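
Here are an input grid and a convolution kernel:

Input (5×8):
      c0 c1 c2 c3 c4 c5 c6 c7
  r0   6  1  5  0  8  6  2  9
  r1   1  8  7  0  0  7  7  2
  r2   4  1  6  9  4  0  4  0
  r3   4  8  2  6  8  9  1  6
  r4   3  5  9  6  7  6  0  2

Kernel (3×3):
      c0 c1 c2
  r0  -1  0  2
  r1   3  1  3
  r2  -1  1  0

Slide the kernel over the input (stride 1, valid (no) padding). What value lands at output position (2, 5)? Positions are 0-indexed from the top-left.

40

The receptive field on the input at this output position is [0 4 0 / 9 1 6 / 6 0 2]. Elementwise product with the kernel and sum: 0·-1 + 0·2 + 9·3 + 1·1 + 6·3 + 6·-1 + 0·1.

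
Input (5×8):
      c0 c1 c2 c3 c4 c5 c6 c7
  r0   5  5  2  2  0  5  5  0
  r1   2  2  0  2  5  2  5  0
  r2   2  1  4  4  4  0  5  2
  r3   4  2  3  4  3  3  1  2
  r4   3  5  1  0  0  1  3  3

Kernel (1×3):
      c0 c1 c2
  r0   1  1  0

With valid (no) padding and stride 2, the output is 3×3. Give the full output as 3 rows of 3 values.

10 4 5
3 8 4
8 1 1

Output[0,0]: The receptive field on the input at this output position is [5 5 2]. Elementwise product with the kernel and sum: 5·1 + 5·1.
Output[0,1]: The receptive field on the input at this output position is [2 2 0]. Elementwise product with the kernel and sum: 2·1 + 2·1.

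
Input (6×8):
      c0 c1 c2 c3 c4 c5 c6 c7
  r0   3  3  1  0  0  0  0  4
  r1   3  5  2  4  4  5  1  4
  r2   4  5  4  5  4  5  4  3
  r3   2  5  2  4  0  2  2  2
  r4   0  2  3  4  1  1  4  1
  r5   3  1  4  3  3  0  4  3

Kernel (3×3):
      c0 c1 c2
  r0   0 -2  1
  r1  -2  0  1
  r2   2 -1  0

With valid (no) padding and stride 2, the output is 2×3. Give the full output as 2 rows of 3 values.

-6 3 -4
-10 -8 -3

Output[0,0]: The receptive field on the input at this output position is [3 3 1 / 3 5 2 / 4 5 4]. Elementwise product with the kernel and sum: 3·-2 + 1·1 + 3·-2 + 2·1 + 4·2 + 5·-1.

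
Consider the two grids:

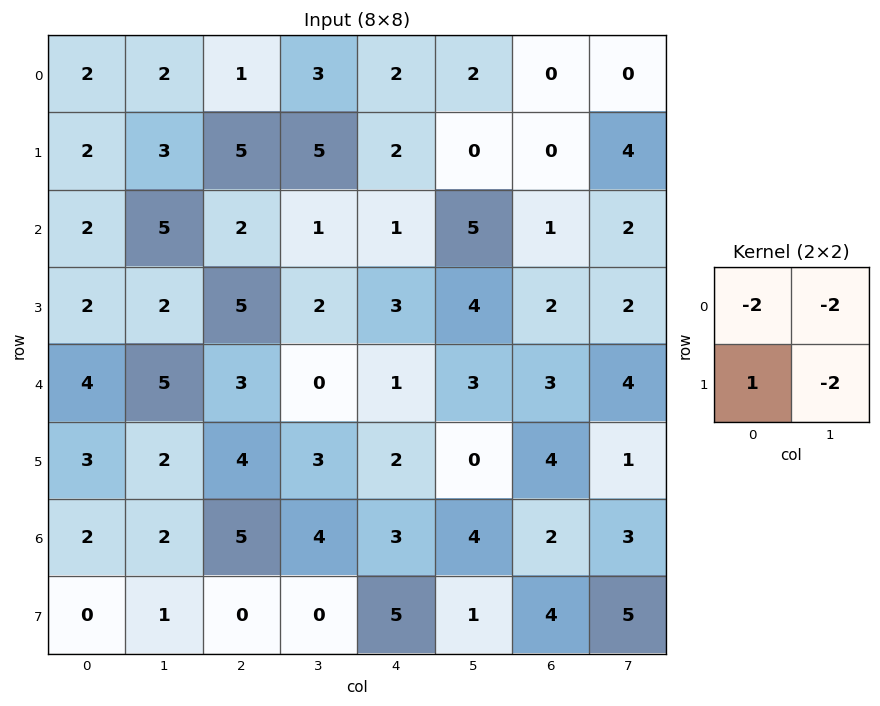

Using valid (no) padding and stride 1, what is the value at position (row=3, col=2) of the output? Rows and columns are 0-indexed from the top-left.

-11

The receptive field on the input at this output position is [5 2 / 3 0]. Elementwise product with the kernel and sum: 5·-2 + 2·-2 + 3·1 + 0·-2.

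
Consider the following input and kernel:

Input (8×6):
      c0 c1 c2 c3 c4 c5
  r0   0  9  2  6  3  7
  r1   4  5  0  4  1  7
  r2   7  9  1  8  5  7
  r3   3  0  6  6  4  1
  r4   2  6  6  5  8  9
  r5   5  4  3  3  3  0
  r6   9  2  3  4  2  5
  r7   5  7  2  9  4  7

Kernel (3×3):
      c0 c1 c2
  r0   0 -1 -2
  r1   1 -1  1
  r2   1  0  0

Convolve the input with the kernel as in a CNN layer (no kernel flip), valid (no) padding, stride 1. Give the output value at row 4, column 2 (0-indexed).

The receptive field on the input at this output position is [6 5 8 / 3 3 3 / 3 4 2]. Elementwise product with the kernel and sum: 5·-1 + 8·-2 + 3·1 + 3·-1 + 3·1 + 3·1.

-15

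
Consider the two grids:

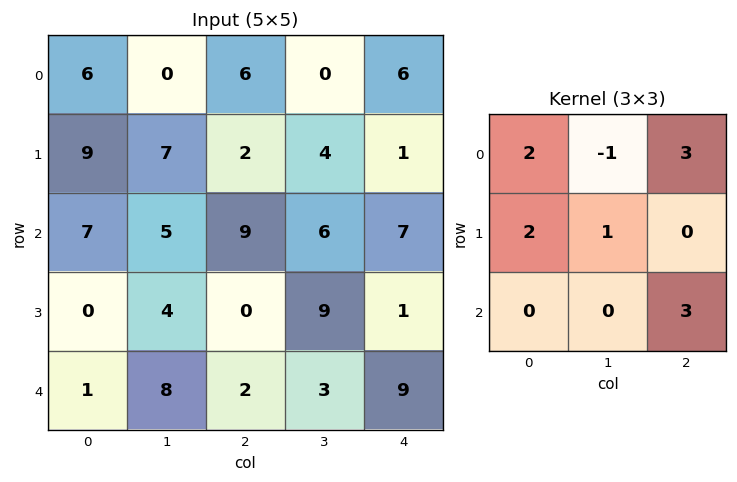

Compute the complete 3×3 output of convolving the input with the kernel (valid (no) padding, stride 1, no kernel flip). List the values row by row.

Output[0,0]: The receptive field on the input at this output position is [6 0 6 / 9 7 2 / 7 5 9]. Elementwise product with the kernel and sum: 6·2 + 0·-1 + 6·3 + 9·2 + 7·1 + 9·3.

82 28 59
36 70 30
46 36 69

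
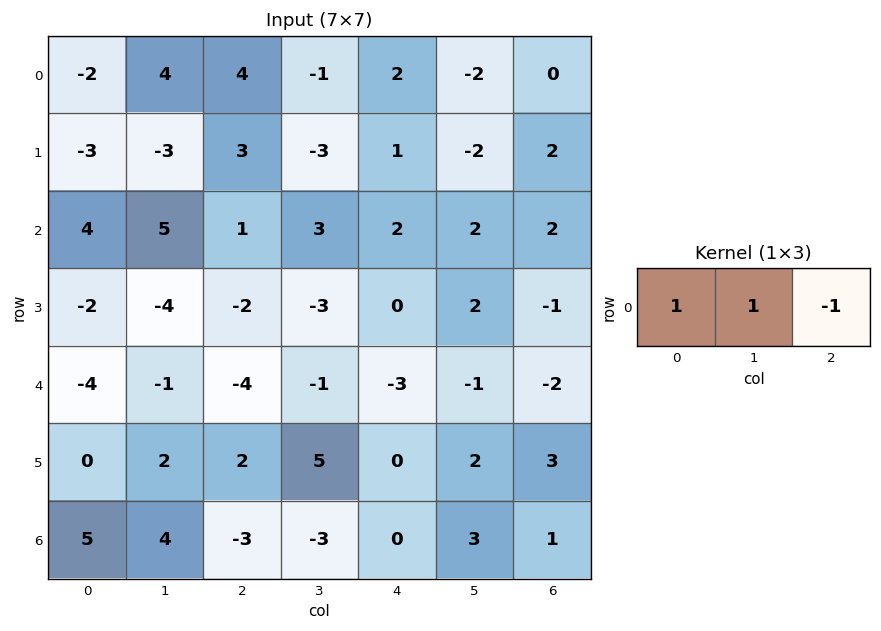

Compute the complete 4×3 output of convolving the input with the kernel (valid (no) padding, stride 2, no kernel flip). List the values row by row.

-2 1 0
8 2 2
-1 -2 -2
12 -6 2

Output[0,0]: The receptive field on the input at this output position is [-2 4 4]. Elementwise product with the kernel and sum: -2·1 + 4·1 + 4·-1.
Output[0,1]: The receptive field on the input at this output position is [4 -1 2]. Elementwise product with the kernel and sum: 4·1 + -1·1 + 2·-1.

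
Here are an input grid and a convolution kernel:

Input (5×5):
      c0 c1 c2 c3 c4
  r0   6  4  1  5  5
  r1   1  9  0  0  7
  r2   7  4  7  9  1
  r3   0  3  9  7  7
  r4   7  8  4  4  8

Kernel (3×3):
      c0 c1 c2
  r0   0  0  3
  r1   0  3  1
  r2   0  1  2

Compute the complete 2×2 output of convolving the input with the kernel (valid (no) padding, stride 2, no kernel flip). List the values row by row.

Output[0,0]: The receptive field on the input at this output position is [6 4 1 / 1 9 0 / 7 4 7]. Elementwise product with the kernel and sum: 1·3 + 9·3 + 0·1 + 4·1 + 7·2.
Output[0,1]: The receptive field on the input at this output position is [1 5 5 / 0 0 7 / 7 9 1]. Elementwise product with the kernel and sum: 5·3 + 0·3 + 7·1 + 9·1 + 1·2.

48 33
55 51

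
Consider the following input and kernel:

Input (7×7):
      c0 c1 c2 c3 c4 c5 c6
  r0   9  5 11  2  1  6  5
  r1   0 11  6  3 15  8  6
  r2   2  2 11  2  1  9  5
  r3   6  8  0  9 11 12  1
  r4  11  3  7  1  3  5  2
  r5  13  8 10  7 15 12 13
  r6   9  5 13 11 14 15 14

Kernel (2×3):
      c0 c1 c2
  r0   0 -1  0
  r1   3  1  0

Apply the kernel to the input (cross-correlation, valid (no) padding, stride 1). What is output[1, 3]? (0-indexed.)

The receptive field on the input at this output position is [3 15 8 / 2 1 9]. Elementwise product with the kernel and sum: 15·-1 + 2·3 + 1·1.

-8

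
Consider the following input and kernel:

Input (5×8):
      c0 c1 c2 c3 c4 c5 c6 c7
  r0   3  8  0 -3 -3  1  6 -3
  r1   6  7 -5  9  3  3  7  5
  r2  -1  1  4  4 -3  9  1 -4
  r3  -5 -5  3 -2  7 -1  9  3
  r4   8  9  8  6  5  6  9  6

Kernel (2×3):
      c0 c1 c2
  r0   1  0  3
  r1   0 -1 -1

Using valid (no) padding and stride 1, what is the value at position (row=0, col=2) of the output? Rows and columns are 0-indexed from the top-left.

The receptive field on the input at this output position is [0 -3 -3 / -5 9 3]. Elementwise product with the kernel and sum: 0·1 + -3·3 + 9·-1 + 3·-1.

-21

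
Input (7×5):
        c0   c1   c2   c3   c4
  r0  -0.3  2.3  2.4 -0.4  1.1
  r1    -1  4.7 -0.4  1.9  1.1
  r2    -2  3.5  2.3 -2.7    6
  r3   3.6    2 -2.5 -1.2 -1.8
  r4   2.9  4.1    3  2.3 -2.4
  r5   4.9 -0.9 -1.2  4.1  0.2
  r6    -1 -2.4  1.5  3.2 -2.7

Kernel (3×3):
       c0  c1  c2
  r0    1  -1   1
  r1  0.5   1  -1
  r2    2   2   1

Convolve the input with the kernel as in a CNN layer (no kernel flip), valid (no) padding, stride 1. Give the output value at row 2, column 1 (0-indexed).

The receptive field on the input at this output position is [3.5 2.3 -2.7 / 2 -2.5 -1.2 / 4.1 3 2.3]. Elementwise product with the kernel and sum: 3.5·1 + 2.3·-1 + -2.7·1 + 2·0.5 + -2.5·1 + -1.2·-1 + 4.1·2 + 3·2 + 2.3·1.

14.7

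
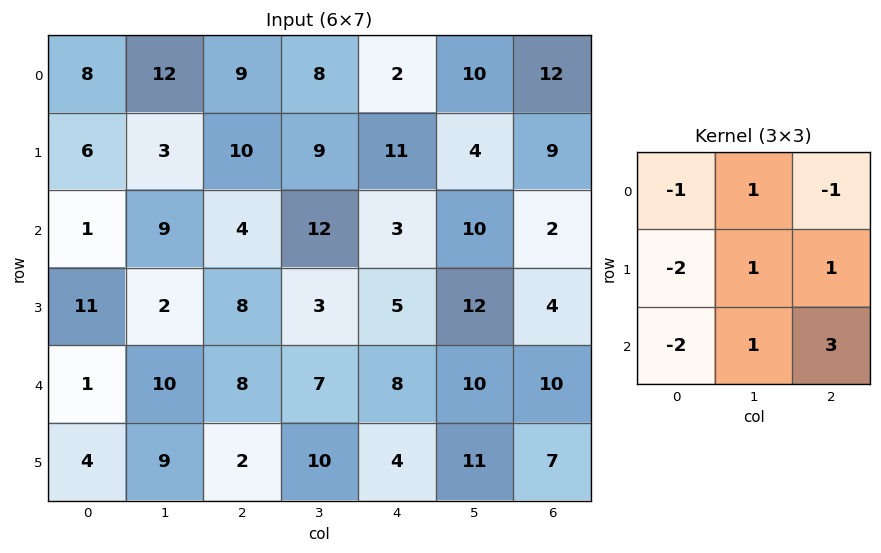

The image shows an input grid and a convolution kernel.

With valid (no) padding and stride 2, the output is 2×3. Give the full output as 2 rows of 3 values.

Output[0,0]: The receptive field on the input at this output position is [8 12 9 / 6 3 10 / 1 9 4]. Elementwise product with the kernel and sum: 8·-1 + 12·1 + 9·-1 + 6·-2 + 3·1 + 10·1 + 1·-2 + 9·1 + 4·3.
Output[0,1]: The receptive field on the input at this output position is [9 8 2 / 10 9 11 / 4 12 3]. Elementwise product with the kernel and sum: 9·-1 + 8·1 + 2·-1 + 10·-2 + 9·1 + 11·1 + 4·-2 + 12·1 + 3·3.

15 10 -3
24 12 35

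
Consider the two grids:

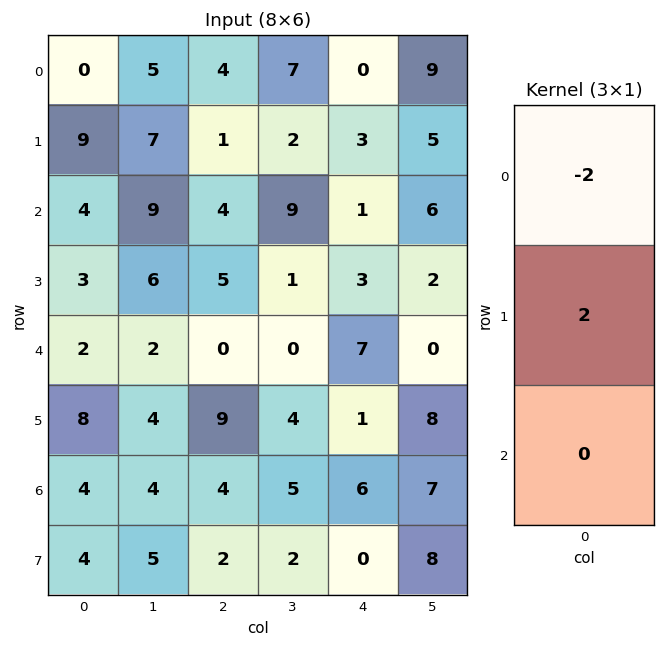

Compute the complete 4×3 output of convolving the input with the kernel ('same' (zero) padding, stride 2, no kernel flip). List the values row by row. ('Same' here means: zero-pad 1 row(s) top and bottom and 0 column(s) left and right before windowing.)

Output[0,0]: The receptive field on the zero-padded input at this output position is [0 / 0 / 9]. Elementwise product with the kernel and sum: 0·-2 + 0·2.
Output[0,1]: The receptive field on the zero-padded input at this output position is [0 / 4 / 1]. Elementwise product with the kernel and sum: 0·-2 + 4·2.

0 8 0
-10 6 -4
-2 -10 8
-8 -10 10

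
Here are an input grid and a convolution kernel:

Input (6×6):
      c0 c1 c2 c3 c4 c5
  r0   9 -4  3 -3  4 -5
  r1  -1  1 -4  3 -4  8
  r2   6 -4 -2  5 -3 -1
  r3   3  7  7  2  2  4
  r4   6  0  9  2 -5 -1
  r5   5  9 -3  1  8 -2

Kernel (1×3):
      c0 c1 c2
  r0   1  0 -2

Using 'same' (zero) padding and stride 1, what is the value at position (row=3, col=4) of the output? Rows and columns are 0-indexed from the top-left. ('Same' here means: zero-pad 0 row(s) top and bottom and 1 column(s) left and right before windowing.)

-6

The receptive field on the zero-padded input at this output position is [2 2 4]. Elementwise product with the kernel and sum: 2·1 + 4·-2.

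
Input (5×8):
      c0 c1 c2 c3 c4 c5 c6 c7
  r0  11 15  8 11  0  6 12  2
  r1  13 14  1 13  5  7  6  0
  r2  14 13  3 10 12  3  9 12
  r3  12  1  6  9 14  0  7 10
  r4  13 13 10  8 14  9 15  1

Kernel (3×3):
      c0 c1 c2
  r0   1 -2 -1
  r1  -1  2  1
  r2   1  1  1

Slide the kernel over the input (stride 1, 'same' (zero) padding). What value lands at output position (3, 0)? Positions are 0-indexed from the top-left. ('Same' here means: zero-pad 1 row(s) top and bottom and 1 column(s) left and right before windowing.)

The receptive field on the zero-padded input at this output position is [0 14 13 / 0 12 1 / 0 13 13]. Elementwise product with the kernel and sum: 0·1 + 14·-2 + 13·-1 + 0·-1 + 12·2 + 1·1 + 0·1 + 13·1 + 13·1.

10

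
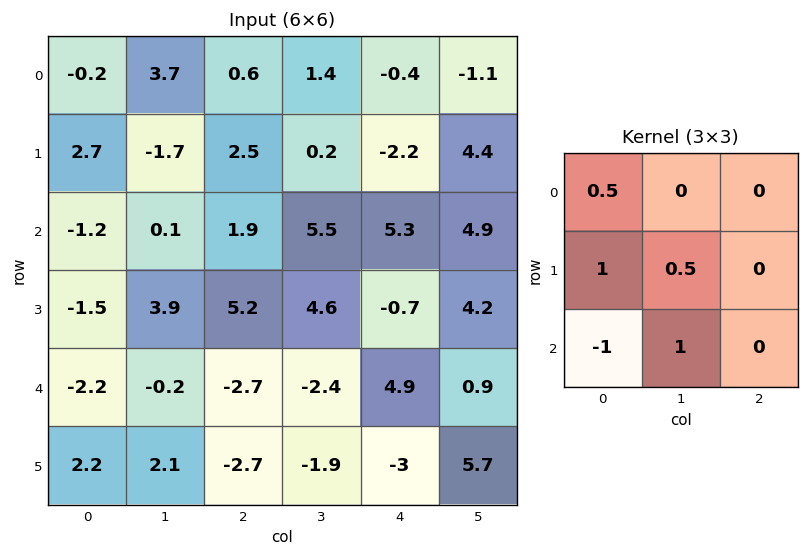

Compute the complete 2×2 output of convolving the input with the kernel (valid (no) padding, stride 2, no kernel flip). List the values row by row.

3.05 6.5
1.85 8.75

Output[0,0]: The receptive field on the input at this output position is [-0.2 3.7 0.6 / 2.7 -1.7 2.5 / -1.2 0.1 1.9]. Elementwise product with the kernel and sum: -0.2·0.5 + 2.7·1 + -1.7·0.5 + -1.2·-1 + 0.1·1.
Output[0,1]: The receptive field on the input at this output position is [0.6 1.4 -0.4 / 2.5 0.2 -2.2 / 1.9 5.5 5.3]. Elementwise product with the kernel and sum: 0.6·0.5 + 2.5·1 + 0.2·0.5 + 1.9·-1 + 5.5·1.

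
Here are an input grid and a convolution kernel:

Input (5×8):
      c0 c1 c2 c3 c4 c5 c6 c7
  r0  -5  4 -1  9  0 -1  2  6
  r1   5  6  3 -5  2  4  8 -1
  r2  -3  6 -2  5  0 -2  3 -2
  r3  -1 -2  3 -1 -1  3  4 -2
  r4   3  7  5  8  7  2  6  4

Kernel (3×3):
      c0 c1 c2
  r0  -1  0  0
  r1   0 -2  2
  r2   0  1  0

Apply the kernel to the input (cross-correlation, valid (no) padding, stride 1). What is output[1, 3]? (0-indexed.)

The receptive field on the input at this output position is [-5 2 4 / 5 0 -2 / -1 -1 3]. Elementwise product with the kernel and sum: -5·-1 + 0·-2 + -2·2 + -1·1.

0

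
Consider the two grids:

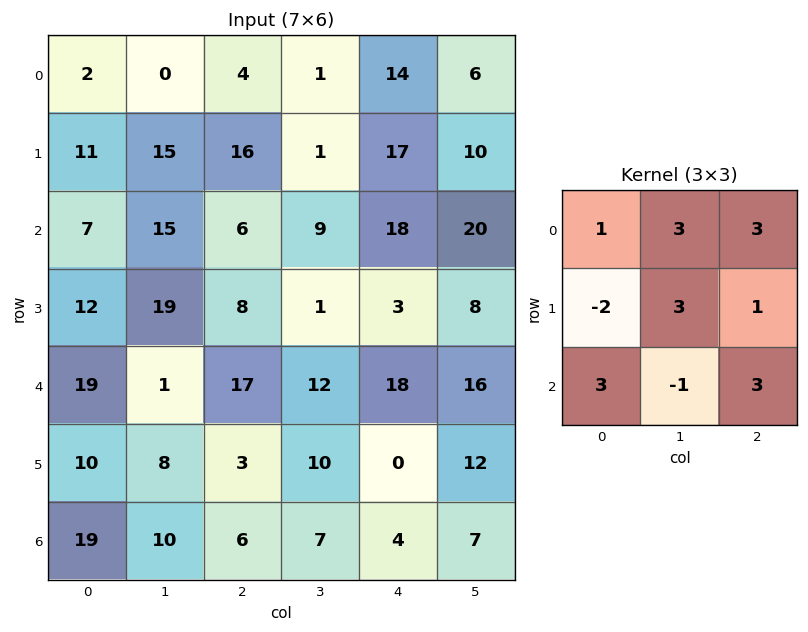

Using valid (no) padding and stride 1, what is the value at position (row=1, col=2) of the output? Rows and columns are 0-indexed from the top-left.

135

The receptive field on the input at this output position is [16 1 17 / 6 9 18 / 8 1 3]. Elementwise product with the kernel and sum: 16·1 + 1·3 + 17·3 + 6·-2 + 9·3 + 18·1 + 8·3 + 1·-1 + 3·3.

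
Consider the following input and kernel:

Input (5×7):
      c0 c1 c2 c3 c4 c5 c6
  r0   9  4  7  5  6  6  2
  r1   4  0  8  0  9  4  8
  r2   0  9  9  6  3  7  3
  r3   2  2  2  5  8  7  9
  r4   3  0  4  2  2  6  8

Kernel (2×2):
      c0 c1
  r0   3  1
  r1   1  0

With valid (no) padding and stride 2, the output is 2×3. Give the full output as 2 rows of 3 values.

Output[0,0]: The receptive field on the input at this output position is [9 4 / 4 0]. Elementwise product with the kernel and sum: 9·3 + 4·1 + 4·1.

35 34 33
11 35 24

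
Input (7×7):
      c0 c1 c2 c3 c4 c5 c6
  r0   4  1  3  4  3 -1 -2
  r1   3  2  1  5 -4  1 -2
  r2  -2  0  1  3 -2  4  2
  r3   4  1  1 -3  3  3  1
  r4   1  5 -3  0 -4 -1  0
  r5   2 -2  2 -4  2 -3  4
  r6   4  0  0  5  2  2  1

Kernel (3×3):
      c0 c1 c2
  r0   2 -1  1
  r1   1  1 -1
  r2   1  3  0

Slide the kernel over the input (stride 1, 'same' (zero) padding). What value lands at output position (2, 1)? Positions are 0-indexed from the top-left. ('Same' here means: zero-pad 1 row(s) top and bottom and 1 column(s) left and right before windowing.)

The receptive field on the zero-padded input at this output position is [3 2 1 / -2 0 1 / 4 1 1]. Elementwise product with the kernel and sum: 3·2 + 2·-1 + 1·1 + -2·1 + 0·1 + 1·-1 + 4·1 + 1·3.

9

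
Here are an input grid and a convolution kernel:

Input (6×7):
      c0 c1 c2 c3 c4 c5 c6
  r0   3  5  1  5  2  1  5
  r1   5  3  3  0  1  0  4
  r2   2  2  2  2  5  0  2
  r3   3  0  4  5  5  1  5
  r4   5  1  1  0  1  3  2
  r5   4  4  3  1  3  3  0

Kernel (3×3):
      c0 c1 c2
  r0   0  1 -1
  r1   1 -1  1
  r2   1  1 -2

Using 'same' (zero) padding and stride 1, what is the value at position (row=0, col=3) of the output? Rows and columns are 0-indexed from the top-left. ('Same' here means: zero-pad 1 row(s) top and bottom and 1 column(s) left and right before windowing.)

The receptive field on the zero-padded input at this output position is [0 0 0 / 1 5 2 / 3 0 1]. Elementwise product with the kernel and sum: 0·1 + 0·-1 + 1·1 + 5·-1 + 2·1 + 3·1 + 0·1 + 1·-2.

-1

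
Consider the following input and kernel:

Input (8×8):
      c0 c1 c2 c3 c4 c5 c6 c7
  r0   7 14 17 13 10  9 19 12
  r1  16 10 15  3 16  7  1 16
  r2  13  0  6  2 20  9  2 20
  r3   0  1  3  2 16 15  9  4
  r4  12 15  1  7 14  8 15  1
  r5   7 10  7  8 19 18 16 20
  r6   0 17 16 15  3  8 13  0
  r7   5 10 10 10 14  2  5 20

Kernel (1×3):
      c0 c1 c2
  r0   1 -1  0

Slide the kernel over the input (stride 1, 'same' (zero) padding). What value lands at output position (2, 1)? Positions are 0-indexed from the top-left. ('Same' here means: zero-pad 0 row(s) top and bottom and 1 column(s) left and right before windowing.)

13

The receptive field on the zero-padded input at this output position is [13 0 6]. Elementwise product with the kernel and sum: 13·1 + 0·-1.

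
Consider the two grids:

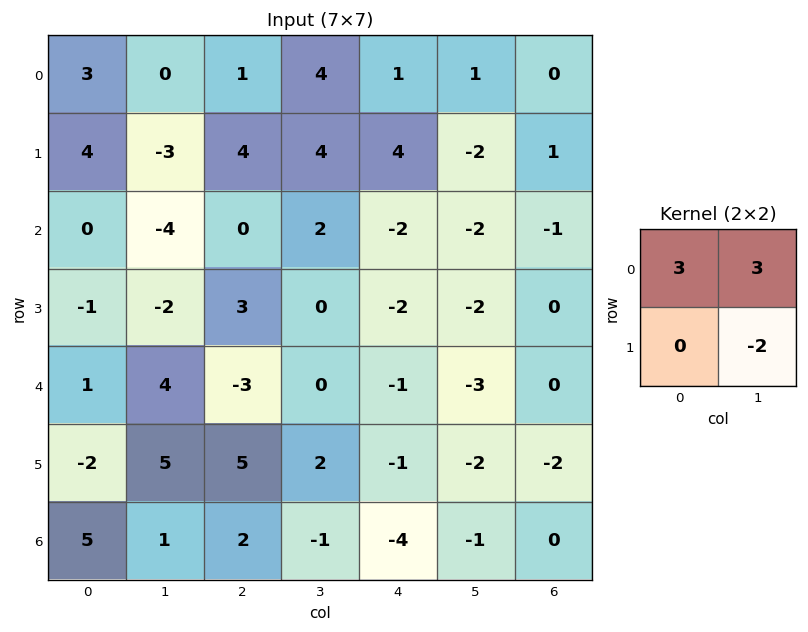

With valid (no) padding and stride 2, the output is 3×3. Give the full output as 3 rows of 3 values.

Output[0,0]: The receptive field on the input at this output position is [3 0 / 4 -3]. Elementwise product with the kernel and sum: 3·3 + 0·3 + -3·-2.

15 7 10
-8 6 -8
5 -13 -8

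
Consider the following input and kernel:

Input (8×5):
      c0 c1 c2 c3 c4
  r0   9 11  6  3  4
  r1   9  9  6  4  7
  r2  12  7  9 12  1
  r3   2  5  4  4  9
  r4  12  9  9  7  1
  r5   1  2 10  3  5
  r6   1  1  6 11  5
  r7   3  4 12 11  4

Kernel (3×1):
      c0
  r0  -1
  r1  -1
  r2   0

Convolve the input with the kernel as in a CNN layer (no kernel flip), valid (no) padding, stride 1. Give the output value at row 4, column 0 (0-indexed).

-13

The receptive field on the input at this output position is [12 / 1 / 1]. Elementwise product with the kernel and sum: 12·-1 + 1·-1.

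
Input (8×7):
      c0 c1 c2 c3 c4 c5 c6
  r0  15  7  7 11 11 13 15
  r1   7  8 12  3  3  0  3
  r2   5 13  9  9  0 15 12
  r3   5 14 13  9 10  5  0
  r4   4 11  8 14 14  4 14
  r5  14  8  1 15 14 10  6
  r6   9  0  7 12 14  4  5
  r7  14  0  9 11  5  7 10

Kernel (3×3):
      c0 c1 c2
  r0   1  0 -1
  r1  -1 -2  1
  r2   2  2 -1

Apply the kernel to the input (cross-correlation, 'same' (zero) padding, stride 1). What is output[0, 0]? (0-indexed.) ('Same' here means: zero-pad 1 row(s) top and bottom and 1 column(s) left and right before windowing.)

The receptive field on the zero-padded input at this output position is [0 0 0 / 0 15 7 / 0 7 8]. Elementwise product with the kernel and sum: 0·1 + 0·-1 + 0·-1 + 15·-2 + 7·1 + 0·2 + 7·2 + 8·-1.

-17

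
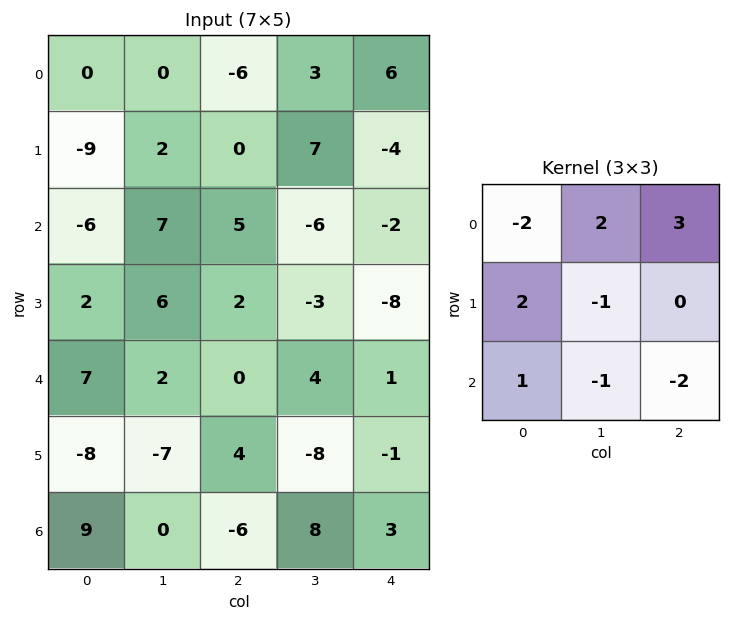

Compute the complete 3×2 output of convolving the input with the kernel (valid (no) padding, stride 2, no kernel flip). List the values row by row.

-61 44
44 -27
2 7

Output[0,0]: The receptive field on the input at this output position is [0 0 -6 / -9 2 0 / -6 7 5]. Elementwise product with the kernel and sum: 0·-2 + 0·2 + -6·3 + -9·2 + 2·-1 + -6·1 + 7·-1 + 5·-2.
Output[0,1]: The receptive field on the input at this output position is [-6 3 6 / 0 7 -4 / 5 -6 -2]. Elementwise product with the kernel and sum: -6·-2 + 3·2 + 6·3 + 0·2 + 7·-1 + 5·1 + -6·-1 + -2·-2.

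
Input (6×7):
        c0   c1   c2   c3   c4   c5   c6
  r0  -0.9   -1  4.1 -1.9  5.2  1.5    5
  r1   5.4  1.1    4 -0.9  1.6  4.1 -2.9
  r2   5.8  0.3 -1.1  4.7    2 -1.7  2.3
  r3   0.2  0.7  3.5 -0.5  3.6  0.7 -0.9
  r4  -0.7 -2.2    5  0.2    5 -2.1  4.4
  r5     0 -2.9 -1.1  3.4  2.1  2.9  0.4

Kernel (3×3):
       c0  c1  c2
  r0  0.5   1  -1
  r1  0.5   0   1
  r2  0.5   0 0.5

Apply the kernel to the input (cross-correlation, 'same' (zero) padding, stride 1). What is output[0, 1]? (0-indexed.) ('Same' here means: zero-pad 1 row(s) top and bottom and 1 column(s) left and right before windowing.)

The receptive field on the zero-padded input at this output position is [0 0 0 / -0.9 -1 4.1 / 5.4 1.1 4]. Elementwise product with the kernel and sum: 0·0.5 + 0·1 + 0·-1 + -0.9·0.5 + 4.1·1 + 5.4·0.5 + 4·0.5.

8.35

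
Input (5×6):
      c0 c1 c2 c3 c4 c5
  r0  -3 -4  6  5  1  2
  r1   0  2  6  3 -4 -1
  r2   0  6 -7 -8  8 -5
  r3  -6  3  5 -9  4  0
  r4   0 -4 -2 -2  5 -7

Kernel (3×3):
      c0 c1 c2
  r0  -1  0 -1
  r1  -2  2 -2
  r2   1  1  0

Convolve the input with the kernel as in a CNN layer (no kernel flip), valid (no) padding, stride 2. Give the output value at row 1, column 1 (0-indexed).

The receptive field on the input at this output position is [-7 -8 8 / 5 -9 4 / -2 -2 5]. Elementwise product with the kernel and sum: -7·-1 + 8·-1 + 5·-2 + -9·2 + 4·-2 + -2·1 + -2·1.

-41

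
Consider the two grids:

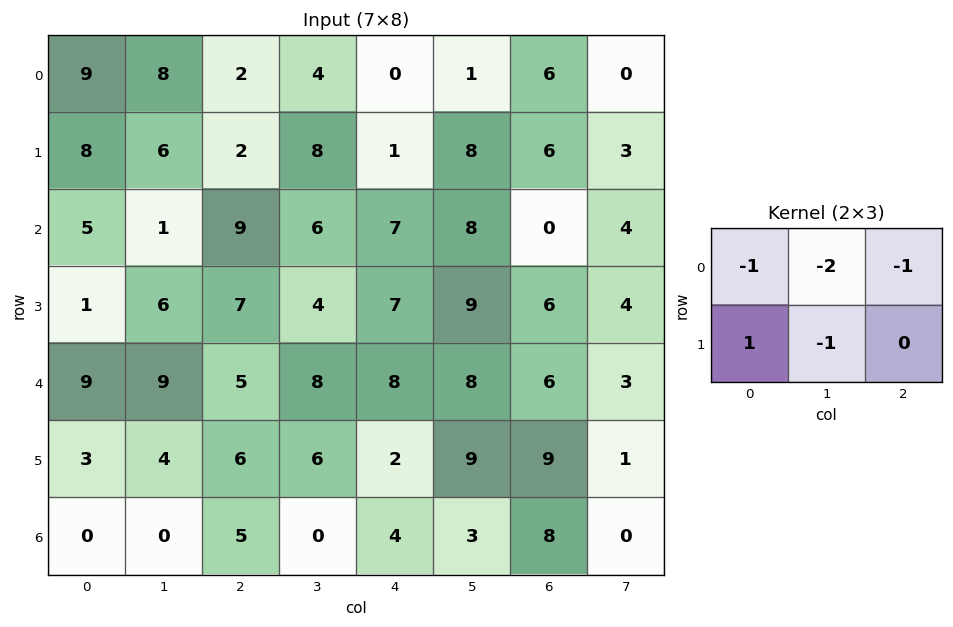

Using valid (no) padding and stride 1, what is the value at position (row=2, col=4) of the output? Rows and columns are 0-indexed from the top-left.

The receptive field on the input at this output position is [7 8 0 / 7 9 6]. Elementwise product with the kernel and sum: 7·-1 + 8·-2 + 0·-1 + 7·1 + 9·-1.

-25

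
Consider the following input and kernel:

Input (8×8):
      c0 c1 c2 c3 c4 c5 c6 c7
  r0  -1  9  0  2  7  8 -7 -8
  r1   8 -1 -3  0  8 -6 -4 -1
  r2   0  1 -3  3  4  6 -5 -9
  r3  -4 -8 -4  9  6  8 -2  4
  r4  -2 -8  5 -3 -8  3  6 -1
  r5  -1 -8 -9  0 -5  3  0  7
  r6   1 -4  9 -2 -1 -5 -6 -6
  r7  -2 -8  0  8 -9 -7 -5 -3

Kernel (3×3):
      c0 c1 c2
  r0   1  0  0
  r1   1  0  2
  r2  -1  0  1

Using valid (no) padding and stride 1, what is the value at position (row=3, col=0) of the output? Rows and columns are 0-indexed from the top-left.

-4

The receptive field on the input at this output position is [-4 -8 -4 / -2 -8 5 / -1 -8 -9]. Elementwise product with the kernel and sum: -4·1 + -2·1 + 5·2 + -1·-1 + -9·1.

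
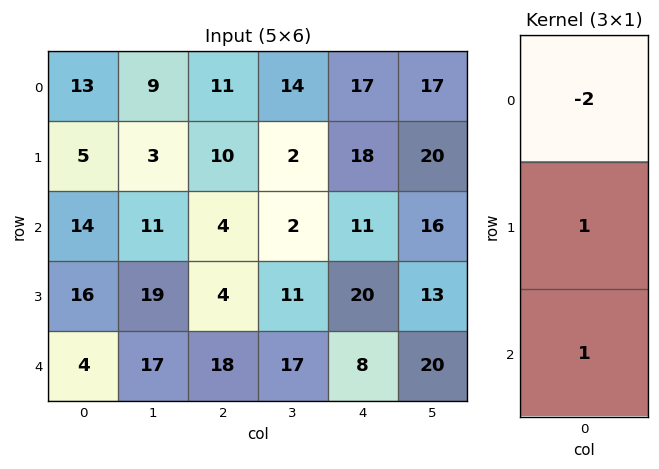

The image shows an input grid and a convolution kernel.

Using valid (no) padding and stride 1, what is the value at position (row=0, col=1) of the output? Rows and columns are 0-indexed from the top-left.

-4

The receptive field on the input at this output position is [9 / 3 / 11]. Elementwise product with the kernel and sum: 9·-2 + 3·1 + 11·1.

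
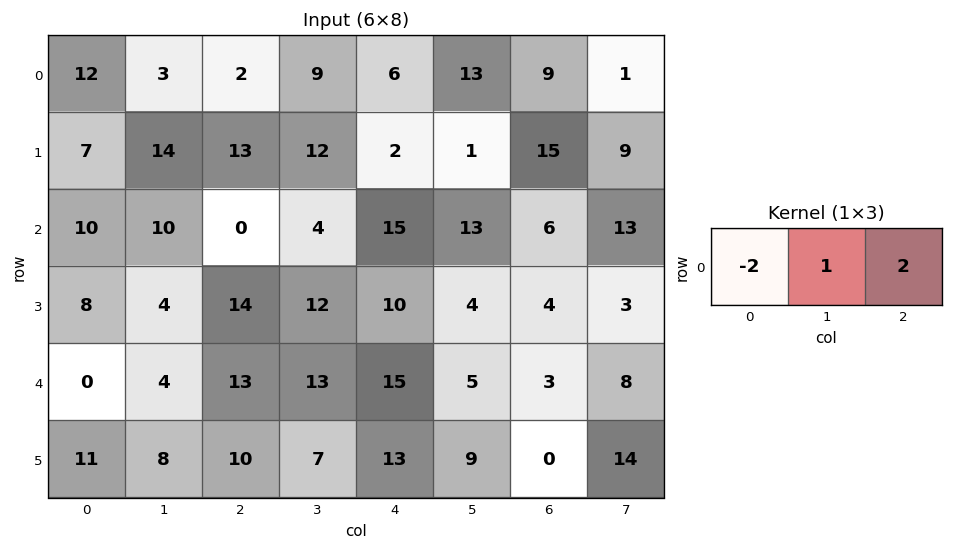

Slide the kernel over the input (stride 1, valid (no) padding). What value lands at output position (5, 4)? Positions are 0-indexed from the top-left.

-17

The receptive field on the input at this output position is [13 9 0]. Elementwise product with the kernel and sum: 13·-2 + 9·1 + 0·2.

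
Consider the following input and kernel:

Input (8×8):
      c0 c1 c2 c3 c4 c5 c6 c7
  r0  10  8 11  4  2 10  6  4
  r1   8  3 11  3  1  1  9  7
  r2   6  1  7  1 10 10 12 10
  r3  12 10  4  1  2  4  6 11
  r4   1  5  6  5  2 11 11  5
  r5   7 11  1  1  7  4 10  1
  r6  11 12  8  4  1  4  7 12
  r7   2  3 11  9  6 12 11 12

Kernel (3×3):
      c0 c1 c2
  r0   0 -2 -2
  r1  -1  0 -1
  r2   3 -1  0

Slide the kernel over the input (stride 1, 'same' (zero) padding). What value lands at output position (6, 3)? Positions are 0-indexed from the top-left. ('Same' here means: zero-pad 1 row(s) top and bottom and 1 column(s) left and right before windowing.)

The receptive field on the zero-padded input at this output position is [1 1 7 / 8 4 1 / 11 9 6]. Elementwise product with the kernel and sum: 1·-2 + 7·-2 + 8·-1 + 1·-1 + 11·3 + 9·-1.

-1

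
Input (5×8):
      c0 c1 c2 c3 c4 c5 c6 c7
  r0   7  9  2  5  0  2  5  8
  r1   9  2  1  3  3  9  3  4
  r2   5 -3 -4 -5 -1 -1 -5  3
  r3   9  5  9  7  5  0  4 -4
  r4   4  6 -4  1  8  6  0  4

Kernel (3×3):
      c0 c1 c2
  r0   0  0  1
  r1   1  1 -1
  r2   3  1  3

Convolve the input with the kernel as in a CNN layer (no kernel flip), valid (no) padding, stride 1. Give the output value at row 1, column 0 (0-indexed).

The receptive field on the input at this output position is [9 2 1 / 5 -3 -4 / 9 5 9]. Elementwise product with the kernel and sum: 1·1 + 5·1 + -3·1 + -4·-1 + 9·3 + 5·1 + 9·3.

66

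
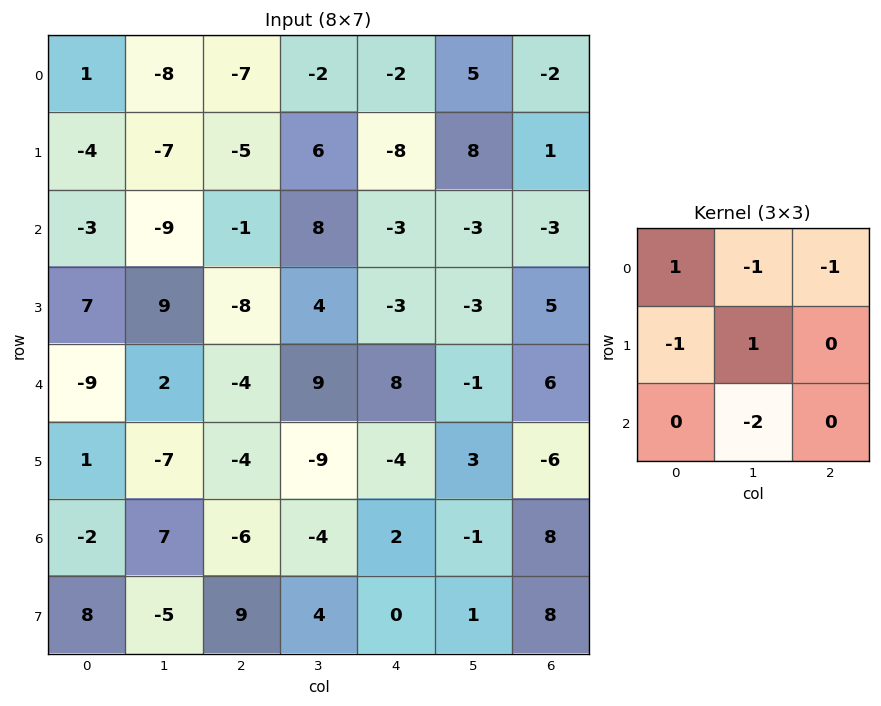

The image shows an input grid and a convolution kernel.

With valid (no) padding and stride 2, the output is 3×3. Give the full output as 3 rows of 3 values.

Output[0,0]: The receptive field on the input at this output position is [1 -8 -7 / -4 -7 -5 / -3 -9 -1]. Elementwise product with the kernel and sum: 1·1 + -8·-1 + -7·-1 + -4·-1 + -7·1 + -9·-2.
Output[0,1]: The receptive field on the input at this output position is [-7 -2 -2 / -5 6 -8 / -1 8 -3]. Elementwise product with the kernel and sum: -7·1 + -2·-1 + -2·-1 + -5·-1 + 6·1 + 8·-2.

31 -8 17
5 -12 5
-29 -18 12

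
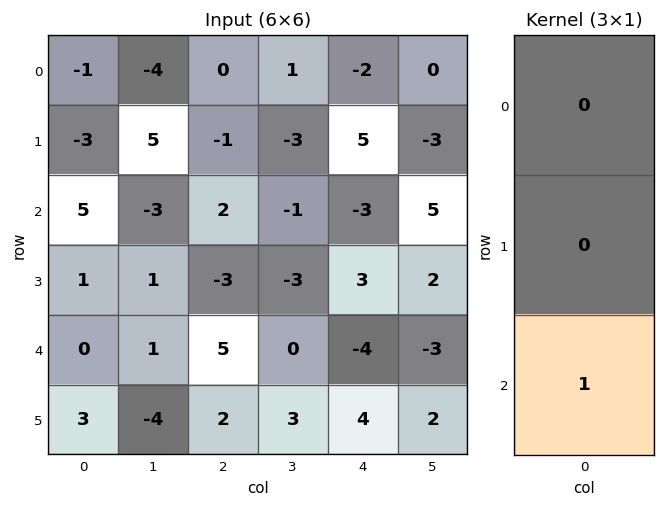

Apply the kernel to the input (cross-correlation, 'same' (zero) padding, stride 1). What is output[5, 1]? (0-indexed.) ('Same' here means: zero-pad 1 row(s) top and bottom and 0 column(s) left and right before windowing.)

0

The receptive field on the zero-padded input at this output position is [1 / -4 / 0]. Elementwise product with the kernel and sum: 0·1.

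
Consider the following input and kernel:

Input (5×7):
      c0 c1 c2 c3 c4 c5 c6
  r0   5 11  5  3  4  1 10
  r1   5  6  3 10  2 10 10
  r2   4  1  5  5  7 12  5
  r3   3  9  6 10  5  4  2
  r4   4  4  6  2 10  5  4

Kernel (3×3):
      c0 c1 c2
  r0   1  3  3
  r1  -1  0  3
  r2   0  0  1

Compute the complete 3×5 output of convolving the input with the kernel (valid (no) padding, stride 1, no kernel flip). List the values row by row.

Output[0,0]: The receptive field on the input at this output position is [5 11 5 / 5 6 3 / 4 1 5]. Elementwise product with the kernel and sum: 5·1 + 11·3 + 5·3 + 5·-1 + 3·3 + 5·1.
Output[0,1]: The receptive field on the input at this output position is [11 5 3 / 6 3 10 / 1 5 5]. Elementwise product with the kernel and sum: 11·1 + 5·3 + 3·3 + 6·-1 + 10·3 + 5·1.

62 64 36 50 70
49 69 60 81 72
43 54 60 69 63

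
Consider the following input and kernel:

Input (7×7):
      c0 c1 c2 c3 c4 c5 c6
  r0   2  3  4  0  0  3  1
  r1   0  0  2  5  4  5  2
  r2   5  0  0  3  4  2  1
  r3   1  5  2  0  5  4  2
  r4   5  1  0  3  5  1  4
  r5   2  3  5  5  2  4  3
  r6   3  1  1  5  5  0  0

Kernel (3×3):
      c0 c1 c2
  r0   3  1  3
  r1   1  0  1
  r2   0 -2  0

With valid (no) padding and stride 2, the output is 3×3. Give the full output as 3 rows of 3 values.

23 12 8
16 16 22
21 15 33

Output[0,0]: The receptive field on the input at this output position is [2 3 4 / 0 0 2 / 5 0 0]. Elementwise product with the kernel and sum: 2·3 + 3·1 + 4·3 + 0·1 + 2·1 + 0·-2.
Output[0,1]: The receptive field on the input at this output position is [4 0 0 / 2 5 4 / 0 3 4]. Elementwise product with the kernel and sum: 4·3 + 0·1 + 0·3 + 2·1 + 4·1 + 3·-2.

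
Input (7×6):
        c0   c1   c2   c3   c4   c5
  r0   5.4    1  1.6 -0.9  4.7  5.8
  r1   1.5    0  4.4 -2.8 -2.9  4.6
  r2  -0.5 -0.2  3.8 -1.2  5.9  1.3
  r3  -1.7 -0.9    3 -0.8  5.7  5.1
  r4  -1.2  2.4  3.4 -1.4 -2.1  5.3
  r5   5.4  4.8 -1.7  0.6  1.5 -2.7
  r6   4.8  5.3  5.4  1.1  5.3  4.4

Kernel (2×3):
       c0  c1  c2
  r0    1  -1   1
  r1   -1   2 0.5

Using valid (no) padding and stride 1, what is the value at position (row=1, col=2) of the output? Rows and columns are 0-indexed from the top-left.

The receptive field on the input at this output position is [4.4 -2.8 -2.9 / 3.8 -1.2 5.9]. Elementwise product with the kernel and sum: 4.4·1 + -2.8·-1 + -2.9·1 + 3.8·-1 + -1.2·2 + 5.9·0.5.

1.05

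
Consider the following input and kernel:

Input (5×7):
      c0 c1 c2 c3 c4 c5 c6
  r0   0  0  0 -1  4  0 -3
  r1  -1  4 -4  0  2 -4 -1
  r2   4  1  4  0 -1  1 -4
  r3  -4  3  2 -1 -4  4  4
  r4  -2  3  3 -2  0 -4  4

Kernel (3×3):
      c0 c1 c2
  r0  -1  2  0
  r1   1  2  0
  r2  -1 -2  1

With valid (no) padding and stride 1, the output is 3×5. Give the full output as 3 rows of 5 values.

5 -13 -11 16 -15
15 -11 4 15 -9
-1 3 -3 -13 19

Output[0,0]: The receptive field on the input at this output position is [0 0 0 / -1 4 -4 / 4 1 4]. Elementwise product with the kernel and sum: 0·-1 + 0·2 + -1·1 + 4·2 + 4·-1 + 1·-2 + 4·1.
Output[0,1]: The receptive field on the input at this output position is [0 0 -1 / 4 -4 0 / 1 4 0]. Elementwise product with the kernel and sum: 0·-1 + 0·2 + 4·1 + -4·2 + 1·-1 + 4·-2 + 0·1.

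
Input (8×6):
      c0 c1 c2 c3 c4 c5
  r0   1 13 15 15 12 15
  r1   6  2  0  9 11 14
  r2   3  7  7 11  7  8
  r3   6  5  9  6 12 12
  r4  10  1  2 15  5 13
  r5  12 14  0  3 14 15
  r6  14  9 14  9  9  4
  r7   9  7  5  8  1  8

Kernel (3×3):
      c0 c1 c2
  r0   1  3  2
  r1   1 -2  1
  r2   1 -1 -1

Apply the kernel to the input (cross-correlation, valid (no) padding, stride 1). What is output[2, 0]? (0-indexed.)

50

The receptive field on the input at this output position is [3 7 7 / 6 5 9 / 10 1 2]. Elementwise product with the kernel and sum: 3·1 + 7·3 + 7·2 + 6·1 + 5·-2 + 9·1 + 10·1 + 1·-1 + 2·-1.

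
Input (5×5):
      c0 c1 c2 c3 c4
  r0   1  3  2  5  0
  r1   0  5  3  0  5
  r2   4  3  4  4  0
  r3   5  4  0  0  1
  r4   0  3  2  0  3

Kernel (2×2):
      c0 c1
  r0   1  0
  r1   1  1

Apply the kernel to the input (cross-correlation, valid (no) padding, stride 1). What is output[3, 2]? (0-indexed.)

The receptive field on the input at this output position is [0 0 / 2 0]. Elementwise product with the kernel and sum: 0·1 + 2·1 + 0·1.

2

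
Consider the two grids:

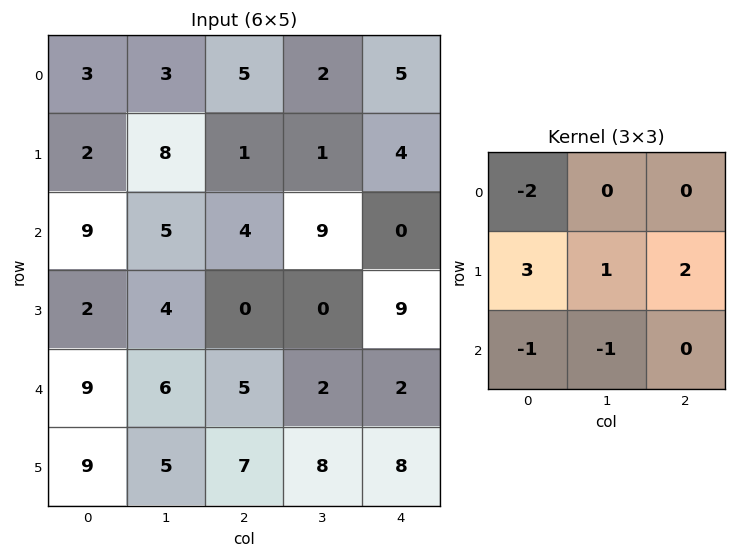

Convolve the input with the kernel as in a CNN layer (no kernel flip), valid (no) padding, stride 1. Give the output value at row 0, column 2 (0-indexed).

The receptive field on the input at this output position is [5 2 5 / 1 1 4 / 4 9 0]. Elementwise product with the kernel and sum: 5·-2 + 1·3 + 1·1 + 4·2 + 4·-1 + 9·-1.

-11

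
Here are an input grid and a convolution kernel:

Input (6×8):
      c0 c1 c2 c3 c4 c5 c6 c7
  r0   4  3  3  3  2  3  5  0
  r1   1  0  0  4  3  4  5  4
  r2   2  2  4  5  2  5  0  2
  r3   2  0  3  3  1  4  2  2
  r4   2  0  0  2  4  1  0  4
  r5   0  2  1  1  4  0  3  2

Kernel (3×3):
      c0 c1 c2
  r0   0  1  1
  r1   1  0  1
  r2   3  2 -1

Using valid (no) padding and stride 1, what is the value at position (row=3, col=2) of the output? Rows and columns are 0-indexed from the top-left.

9

The receptive field on the input at this output position is [3 3 1 / 0 2 4 / 1 1 4]. Elementwise product with the kernel and sum: 3·1 + 1·1 + 0·1 + 4·1 + 1·3 + 1·2 + 4·-1.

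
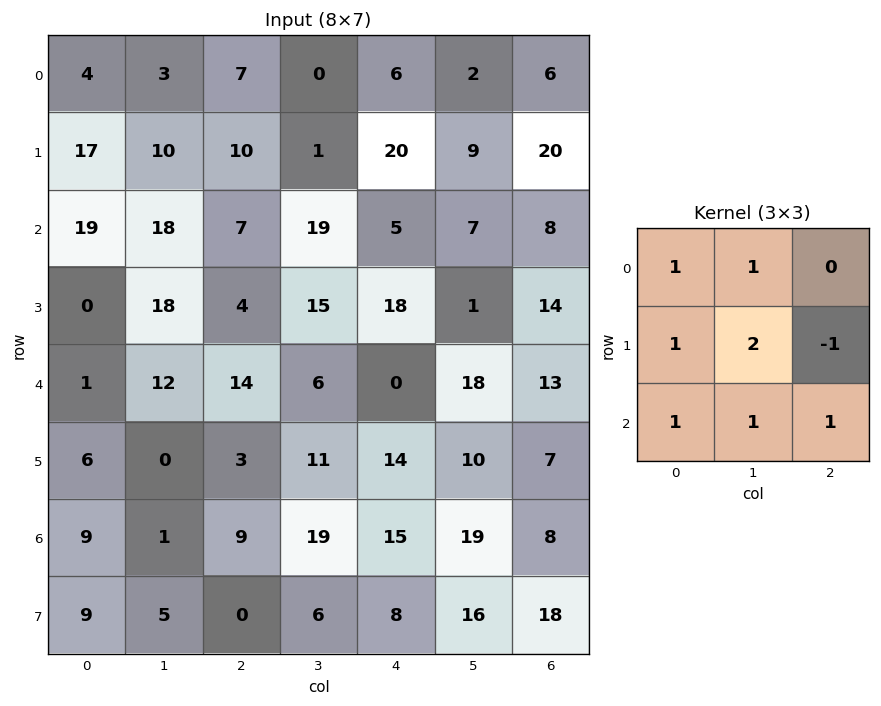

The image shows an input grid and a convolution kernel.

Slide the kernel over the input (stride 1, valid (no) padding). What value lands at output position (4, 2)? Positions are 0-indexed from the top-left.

The receptive field on the input at this output position is [14 6 0 / 3 11 14 / 9 19 15]. Elementwise product with the kernel and sum: 14·1 + 6·1 + 3·1 + 11·2 + 14·-1 + 9·1 + 19·1 + 15·1.

74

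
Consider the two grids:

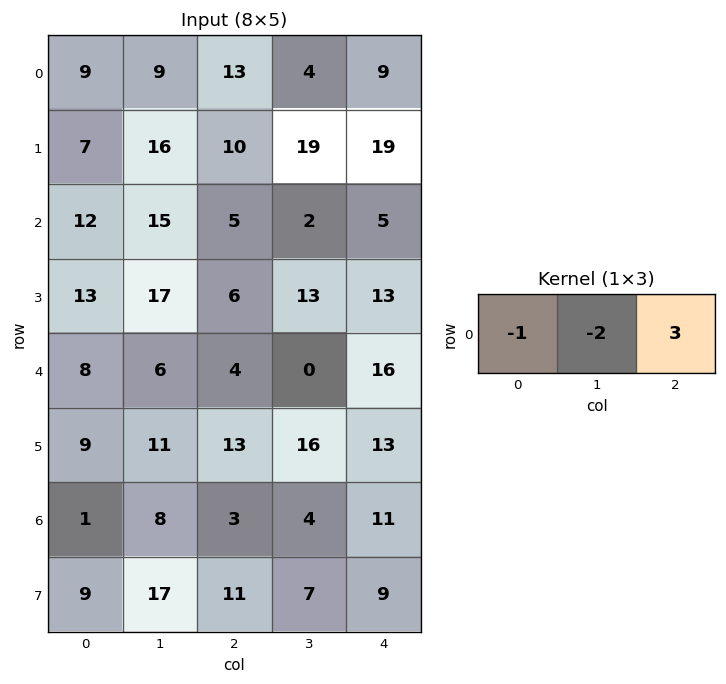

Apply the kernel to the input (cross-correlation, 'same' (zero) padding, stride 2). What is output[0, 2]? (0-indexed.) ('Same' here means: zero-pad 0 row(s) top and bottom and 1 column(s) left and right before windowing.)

The receptive field on the zero-padded input at this output position is [4 9 0]. Elementwise product with the kernel and sum: 4·-1 + 9·-2 + 0·3.

-22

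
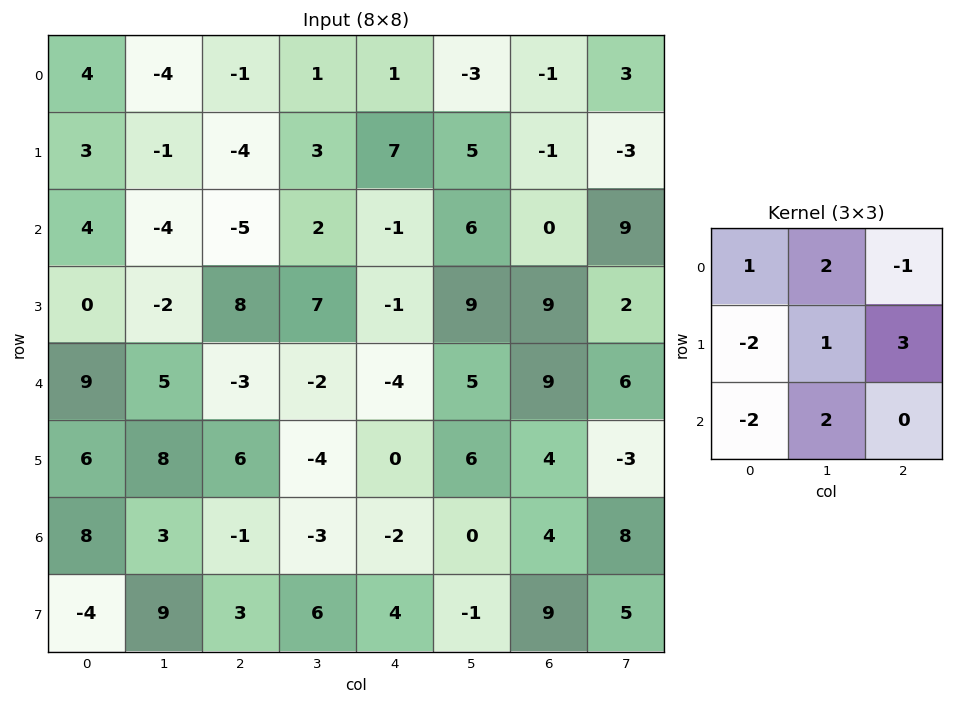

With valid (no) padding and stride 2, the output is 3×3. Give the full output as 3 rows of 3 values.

-38 46 -2
15 -10 67
26 -23 19

Output[0,0]: The receptive field on the input at this output position is [4 -4 -1 / 3 -1 -4 / 4 -4 -5]. Elementwise product with the kernel and sum: 4·1 + -4·2 + -1·-1 + 3·-2 + -1·1 + -4·3 + 4·-2 + -4·2.
Output[0,1]: The receptive field on the input at this output position is [-1 1 1 / -4 3 7 / -5 2 -1]. Elementwise product with the kernel and sum: -1·1 + 1·2 + 1·-1 + -4·-2 + 3·1 + 7·3 + -5·-2 + 2·2.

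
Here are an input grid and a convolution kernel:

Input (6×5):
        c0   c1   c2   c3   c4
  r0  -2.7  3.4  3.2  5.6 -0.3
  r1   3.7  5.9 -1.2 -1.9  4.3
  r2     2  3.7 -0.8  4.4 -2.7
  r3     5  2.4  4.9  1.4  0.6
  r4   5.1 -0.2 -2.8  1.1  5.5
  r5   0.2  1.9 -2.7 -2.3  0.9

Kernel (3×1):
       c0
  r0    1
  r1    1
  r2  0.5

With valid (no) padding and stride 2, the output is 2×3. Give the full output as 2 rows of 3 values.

2 1.6 2.65
9.55 2.7 0.65

Output[0,0]: The receptive field on the input at this output position is [-2.7 / 3.7 / 2]. Elementwise product with the kernel and sum: -2.7·1 + 3.7·1 + 2·0.5.
Output[0,1]: The receptive field on the input at this output position is [3.2 / -1.2 / -0.8]. Elementwise product with the kernel and sum: 3.2·1 + -1.2·1 + -0.8·0.5.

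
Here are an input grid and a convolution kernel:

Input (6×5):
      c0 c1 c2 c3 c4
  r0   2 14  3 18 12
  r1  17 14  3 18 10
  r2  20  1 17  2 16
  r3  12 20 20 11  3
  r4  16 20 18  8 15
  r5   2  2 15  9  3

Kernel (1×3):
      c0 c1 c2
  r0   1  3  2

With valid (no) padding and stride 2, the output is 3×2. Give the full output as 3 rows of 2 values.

50 81
57 55
112 72

Output[0,0]: The receptive field on the input at this output position is [2 14 3]. Elementwise product with the kernel and sum: 2·1 + 14·3 + 3·2.
Output[0,1]: The receptive field on the input at this output position is [3 18 12]. Elementwise product with the kernel and sum: 3·1 + 18·3 + 12·2.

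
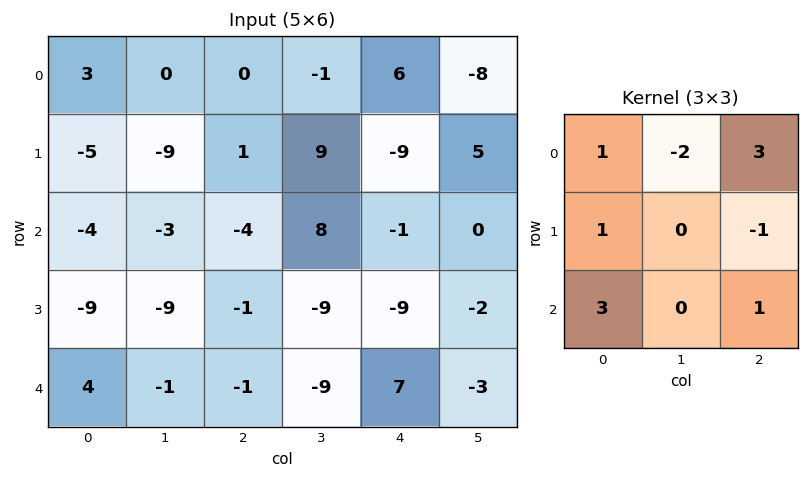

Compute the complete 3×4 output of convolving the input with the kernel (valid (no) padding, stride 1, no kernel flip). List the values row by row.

Output[0,0]: The receptive field on the input at this output position is [3 0 0 / -5 -9 1 / -4 -3 -4]. Elementwise product with the kernel and sum: 3·1 + 0·-2 + 0·3 + -5·1 + 1·-1 + -4·3 + -4·1.
Output[0,1]: The receptive field on the input at this output position is [0 0 -1 / -9 1 9 / -3 -4 8]. Elementwise product with the kernel and sum: 0·1 + 0·-2 + -1·3 + -9·1 + 9·-1 + -3·3 + 8·1.

-19 -22 17 -9
-12 -31 -59 21
-7 17 -11 -27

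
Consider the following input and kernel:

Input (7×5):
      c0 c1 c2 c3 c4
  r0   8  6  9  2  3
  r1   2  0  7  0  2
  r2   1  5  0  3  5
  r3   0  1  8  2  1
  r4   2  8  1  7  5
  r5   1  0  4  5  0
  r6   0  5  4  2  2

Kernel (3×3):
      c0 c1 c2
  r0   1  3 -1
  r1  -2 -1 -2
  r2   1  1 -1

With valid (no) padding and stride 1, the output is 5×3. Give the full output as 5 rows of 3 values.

5 26 -8
-19 12 1
8 -10 -13
-22 -9 3
16 -3 8

Output[0,0]: The receptive field on the input at this output position is [8 6 9 / 2 0 7 / 1 5 0]. Elementwise product with the kernel and sum: 8·1 + 6·3 + 9·-1 + 2·-2 + 0·-1 + 7·-2 + 1·1 + 5·1 + 0·-1.
Output[0,1]: The receptive field on the input at this output position is [6 9 2 / 0 7 0 / 5 0 3]. Elementwise product with the kernel and sum: 6·1 + 9·3 + 2·-1 + 0·-2 + 7·-1 + 0·-2 + 5·1 + 0·1 + 3·-1.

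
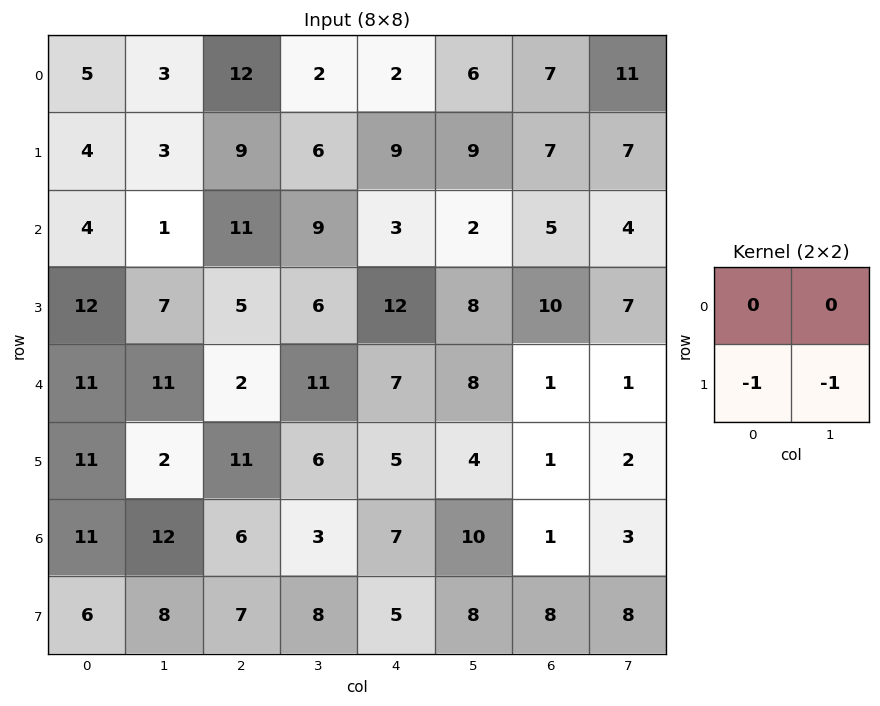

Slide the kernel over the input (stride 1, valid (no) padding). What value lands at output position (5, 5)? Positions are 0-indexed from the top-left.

The receptive field on the input at this output position is [4 1 / 10 1]. Elementwise product with the kernel and sum: 10·-1 + 1·-1.

-11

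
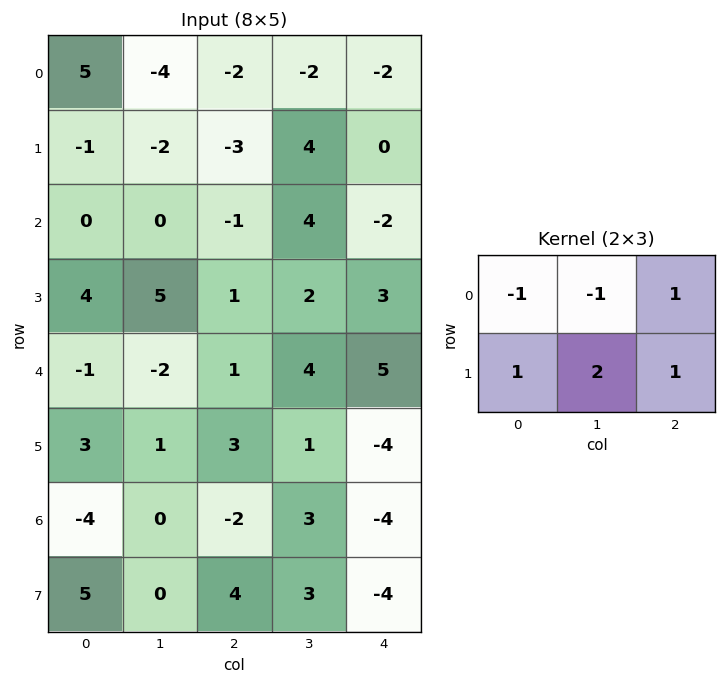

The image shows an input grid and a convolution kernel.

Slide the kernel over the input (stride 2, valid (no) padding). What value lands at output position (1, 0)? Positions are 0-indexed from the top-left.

The receptive field on the input at this output position is [0 0 -1 / 4 5 1]. Elementwise product with the kernel and sum: 0·-1 + 0·-1 + -1·1 + 4·1 + 5·2 + 1·1.

14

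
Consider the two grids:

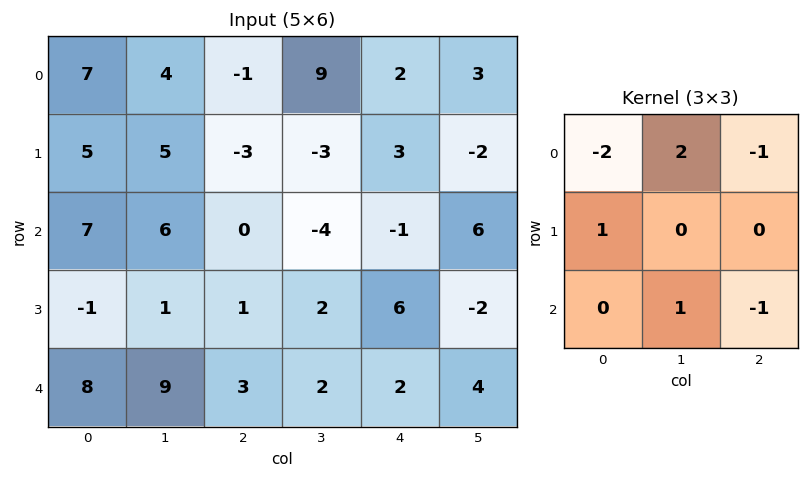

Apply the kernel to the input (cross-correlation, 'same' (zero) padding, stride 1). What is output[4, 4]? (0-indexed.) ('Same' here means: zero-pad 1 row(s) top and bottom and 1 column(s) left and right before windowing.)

The receptive field on the zero-padded input at this output position is [2 6 -2 / 2 2 4 / 0 0 0]. Elementwise product with the kernel and sum: 2·-2 + 6·2 + -2·-1 + 2·1 + 0·1 + 0·-1.

12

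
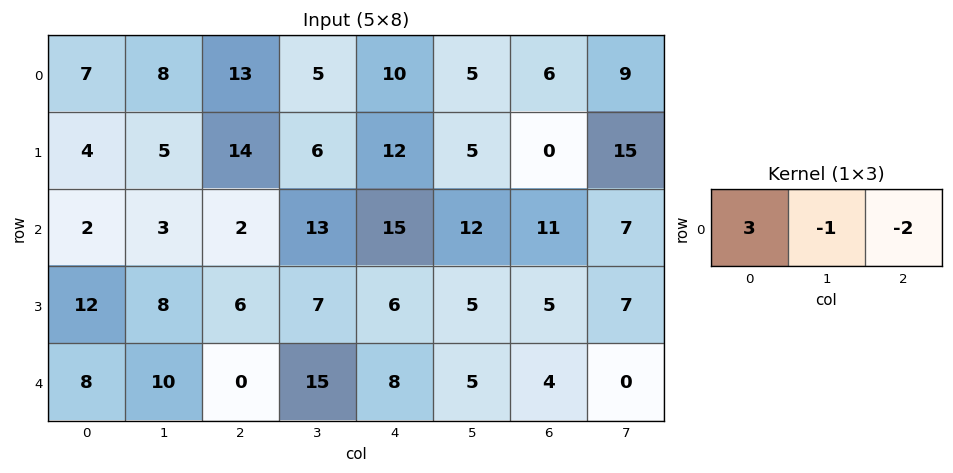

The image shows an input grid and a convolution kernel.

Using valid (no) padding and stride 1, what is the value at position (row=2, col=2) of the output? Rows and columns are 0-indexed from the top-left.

-37

The receptive field on the input at this output position is [2 13 15]. Elementwise product with the kernel and sum: 2·3 + 13·-1 + 15·-2.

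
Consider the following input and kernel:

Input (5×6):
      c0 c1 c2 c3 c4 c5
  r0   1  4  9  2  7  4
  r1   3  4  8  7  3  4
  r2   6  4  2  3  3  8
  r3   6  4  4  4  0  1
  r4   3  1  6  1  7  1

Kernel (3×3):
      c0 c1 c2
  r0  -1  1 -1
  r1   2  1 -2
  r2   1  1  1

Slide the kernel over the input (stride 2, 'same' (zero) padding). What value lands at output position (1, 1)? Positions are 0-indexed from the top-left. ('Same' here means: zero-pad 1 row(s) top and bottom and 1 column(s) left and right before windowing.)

The receptive field on the zero-padded input at this output position is [4 8 7 / 4 2 3 / 4 4 4]. Elementwise product with the kernel and sum: 4·-1 + 8·1 + 7·-1 + 4·2 + 2·1 + 3·-2 + 4·1 + 4·1 + 4·1.

13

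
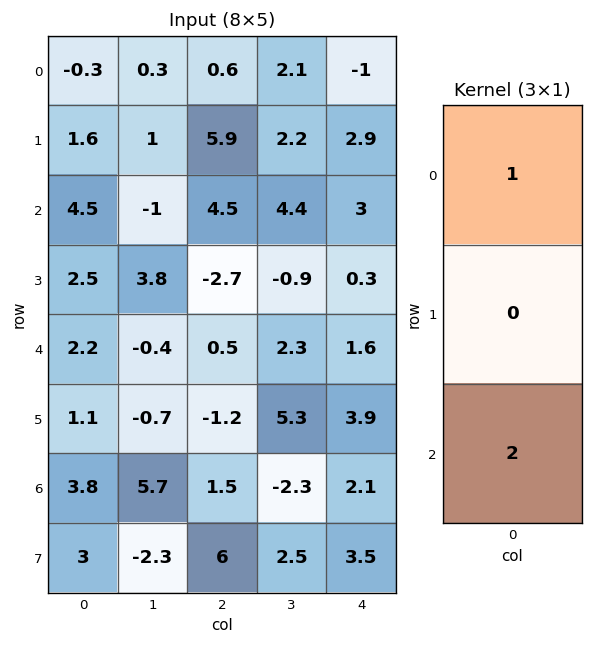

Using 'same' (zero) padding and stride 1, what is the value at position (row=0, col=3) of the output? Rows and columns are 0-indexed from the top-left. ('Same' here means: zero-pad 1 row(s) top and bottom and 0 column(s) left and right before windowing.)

4.4

The receptive field on the zero-padded input at this output position is [0 / 2.1 / 2.2]. Elementwise product with the kernel and sum: 0·1 + 2.2·2.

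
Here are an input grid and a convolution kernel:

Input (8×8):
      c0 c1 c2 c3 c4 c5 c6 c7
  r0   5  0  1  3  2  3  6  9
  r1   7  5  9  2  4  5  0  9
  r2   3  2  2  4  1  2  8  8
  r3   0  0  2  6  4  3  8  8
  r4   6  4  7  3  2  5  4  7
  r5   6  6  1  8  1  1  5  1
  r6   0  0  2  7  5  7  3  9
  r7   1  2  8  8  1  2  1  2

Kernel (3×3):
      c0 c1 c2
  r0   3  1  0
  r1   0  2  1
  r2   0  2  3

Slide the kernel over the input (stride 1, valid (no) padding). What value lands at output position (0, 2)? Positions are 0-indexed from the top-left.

The receptive field on the input at this output position is [1 3 2 / 9 2 4 / 2 4 1]. Elementwise product with the kernel and sum: 1·3 + 3·1 + 2·2 + 4·1 + 4·2 + 1·3.

25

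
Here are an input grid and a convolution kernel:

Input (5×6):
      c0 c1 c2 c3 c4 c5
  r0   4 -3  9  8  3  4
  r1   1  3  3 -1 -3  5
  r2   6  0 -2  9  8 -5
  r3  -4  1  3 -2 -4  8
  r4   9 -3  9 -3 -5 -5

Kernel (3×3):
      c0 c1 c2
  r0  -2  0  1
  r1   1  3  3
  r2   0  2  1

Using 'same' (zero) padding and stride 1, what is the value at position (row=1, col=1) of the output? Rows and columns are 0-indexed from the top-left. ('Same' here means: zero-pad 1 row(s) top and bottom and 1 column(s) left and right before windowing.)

The receptive field on the zero-padded input at this output position is [4 -3 9 / 1 3 3 / 6 0 -2]. Elementwise product with the kernel and sum: 4·-2 + 9·1 + 1·1 + 3·3 + 3·3 + 0·2 + -2·1.

18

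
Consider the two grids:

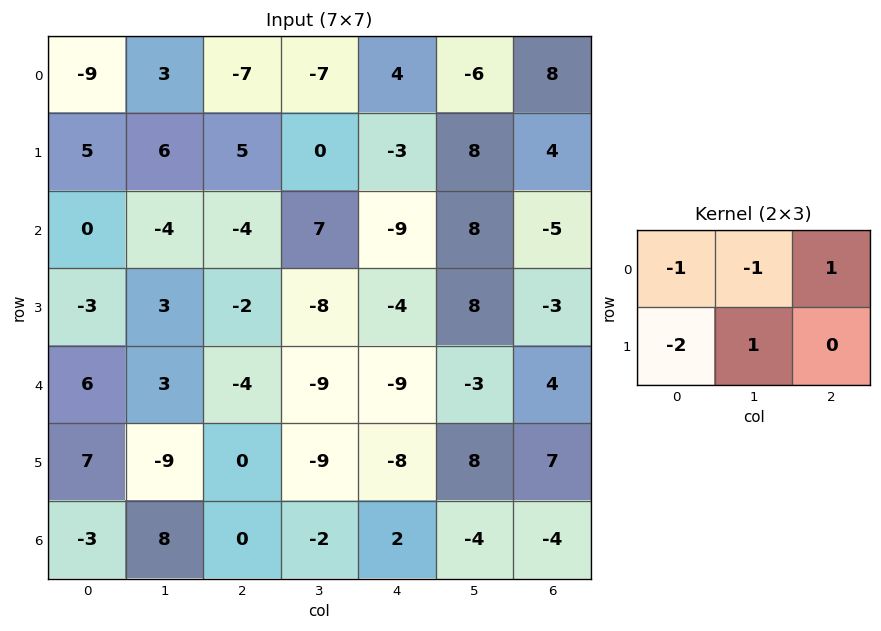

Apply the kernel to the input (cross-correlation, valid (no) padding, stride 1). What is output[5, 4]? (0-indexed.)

-1

The receptive field on the input at this output position is [-8 8 7 / 2 -4 -4]. Elementwise product with the kernel and sum: -8·-1 + 8·-1 + 7·1 + 2·-2 + -4·1.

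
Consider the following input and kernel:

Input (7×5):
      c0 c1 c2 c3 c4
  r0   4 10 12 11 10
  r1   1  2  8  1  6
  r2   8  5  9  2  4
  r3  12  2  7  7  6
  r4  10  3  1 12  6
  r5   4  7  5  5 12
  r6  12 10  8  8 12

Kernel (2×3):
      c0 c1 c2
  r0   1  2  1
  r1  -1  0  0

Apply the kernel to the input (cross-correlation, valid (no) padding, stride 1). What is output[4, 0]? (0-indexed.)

13

The receptive field on the input at this output position is [10 3 1 / 4 7 5]. Elementwise product with the kernel and sum: 10·1 + 3·2 + 1·1 + 4·-1.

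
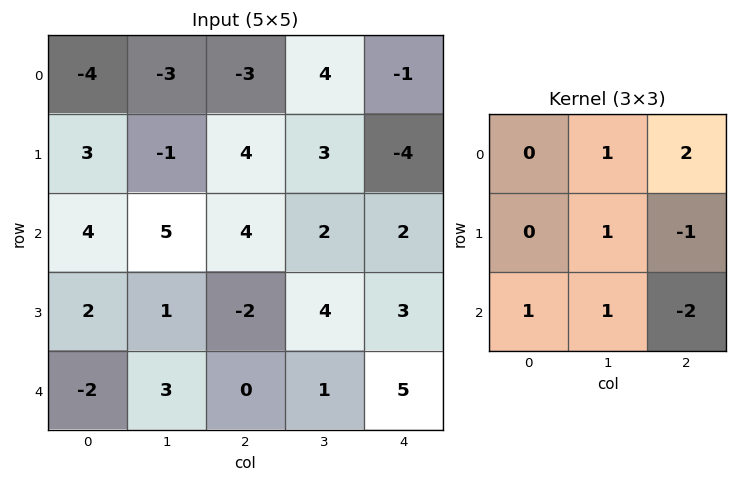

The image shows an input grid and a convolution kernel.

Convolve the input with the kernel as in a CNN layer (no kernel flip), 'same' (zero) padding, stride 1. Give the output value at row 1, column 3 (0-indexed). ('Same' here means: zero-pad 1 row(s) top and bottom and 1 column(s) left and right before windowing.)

11

The receptive field on the zero-padded input at this output position is [-3 4 -1 / 4 3 -4 / 4 2 2]. Elementwise product with the kernel and sum: 4·1 + -1·2 + 3·1 + -4·-1 + 4·1 + 2·1 + 2·-2.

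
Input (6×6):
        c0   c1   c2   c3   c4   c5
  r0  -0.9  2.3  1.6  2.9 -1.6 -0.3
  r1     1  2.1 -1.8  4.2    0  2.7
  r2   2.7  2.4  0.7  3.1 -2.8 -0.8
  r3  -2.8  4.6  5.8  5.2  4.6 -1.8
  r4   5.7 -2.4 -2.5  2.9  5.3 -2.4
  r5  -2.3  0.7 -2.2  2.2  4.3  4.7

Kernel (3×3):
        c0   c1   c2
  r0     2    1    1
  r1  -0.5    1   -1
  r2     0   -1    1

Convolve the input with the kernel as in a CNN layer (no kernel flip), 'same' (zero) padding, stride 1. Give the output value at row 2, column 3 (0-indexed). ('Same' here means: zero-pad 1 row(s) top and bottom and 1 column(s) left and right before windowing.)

5.55

The receptive field on the zero-padded input at this output position is [-1.8 4.2 0 / 0.7 3.1 -2.8 / 5.8 5.2 4.6]. Elementwise product with the kernel and sum: -1.8·2 + 4.2·1 + 0·1 + 0.7·-0.5 + 3.1·1 + -2.8·-1 + 5.2·-1 + 4.6·1.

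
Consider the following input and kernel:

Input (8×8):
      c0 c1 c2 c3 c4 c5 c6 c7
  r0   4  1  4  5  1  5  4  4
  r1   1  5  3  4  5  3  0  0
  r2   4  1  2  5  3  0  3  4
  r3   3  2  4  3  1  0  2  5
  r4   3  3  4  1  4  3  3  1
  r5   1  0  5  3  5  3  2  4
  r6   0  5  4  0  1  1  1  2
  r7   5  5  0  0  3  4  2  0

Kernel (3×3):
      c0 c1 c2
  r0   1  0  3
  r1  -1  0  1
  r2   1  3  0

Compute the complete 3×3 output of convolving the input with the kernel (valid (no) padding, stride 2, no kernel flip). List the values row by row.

25 26 11
23 15 26
34 20 14

Output[0,0]: The receptive field on the input at this output position is [4 1 4 / 1 5 3 / 4 1 2]. Elementwise product with the kernel and sum: 4·1 + 4·3 + 1·-1 + 3·1 + 4·1 + 1·3.
Output[0,1]: The receptive field on the input at this output position is [4 5 1 / 3 4 5 / 2 5 3]. Elementwise product with the kernel and sum: 4·1 + 1·3 + 3·-1 + 5·1 + 2·1 + 5·3.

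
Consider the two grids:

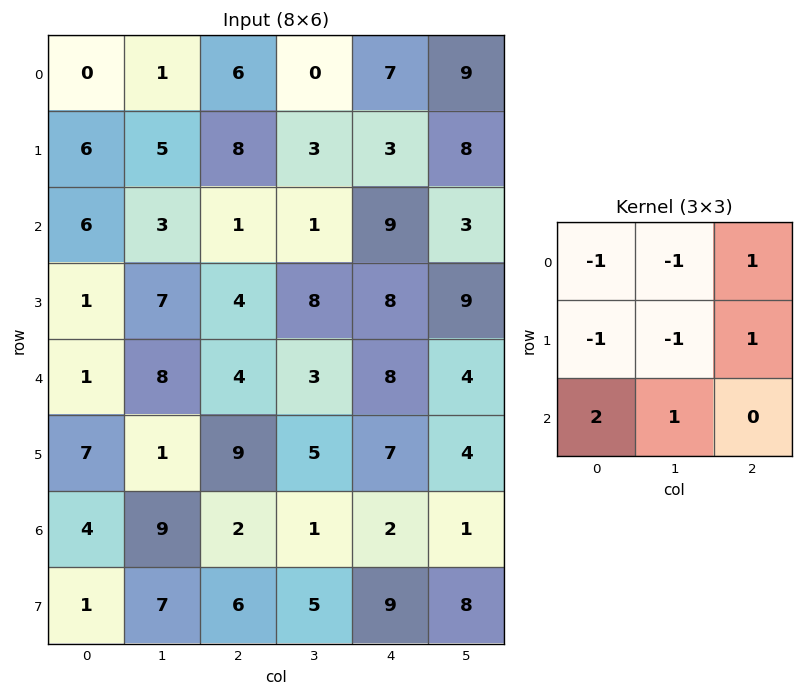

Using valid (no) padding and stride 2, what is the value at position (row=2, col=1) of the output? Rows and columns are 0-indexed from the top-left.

-1

The receptive field on the input at this output position is [4 3 8 / 9 5 7 / 2 1 2]. Elementwise product with the kernel and sum: 4·-1 + 3·-1 + 8·1 + 9·-1 + 5·-1 + 7·1 + 2·2 + 1·1.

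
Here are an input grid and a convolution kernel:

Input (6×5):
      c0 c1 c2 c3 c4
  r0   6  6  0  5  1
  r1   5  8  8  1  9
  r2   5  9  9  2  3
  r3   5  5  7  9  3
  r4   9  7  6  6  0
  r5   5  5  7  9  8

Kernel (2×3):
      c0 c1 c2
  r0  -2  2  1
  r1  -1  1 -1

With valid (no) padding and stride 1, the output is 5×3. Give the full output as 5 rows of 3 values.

Output[0,0]: The receptive field on the input at this output position is [6 6 0 / 5 8 8]. Elementwise product with the kernel and sum: 6·-2 + 6·2 + 0·1 + 5·-1 + 8·1 + 8·-1.

-5 -8 -5
9 -1 -15
10 -5 -12
-1 6 7
-5 -3 -6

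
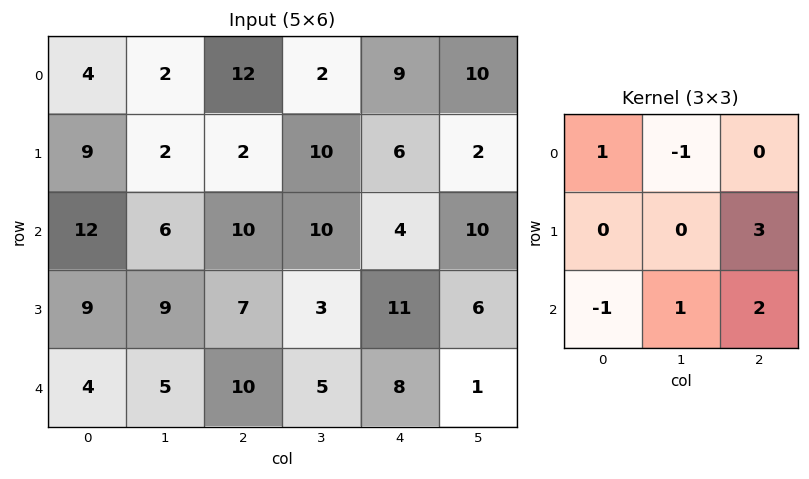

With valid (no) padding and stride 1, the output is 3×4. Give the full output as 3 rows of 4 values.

22 44 36 13
51 34 22 54
48 20 44 29

Output[0,0]: The receptive field on the input at this output position is [4 2 12 / 9 2 2 / 12 6 10]. Elementwise product with the kernel and sum: 4·1 + 2·-1 + 2·3 + 12·-1 + 6·1 + 10·2.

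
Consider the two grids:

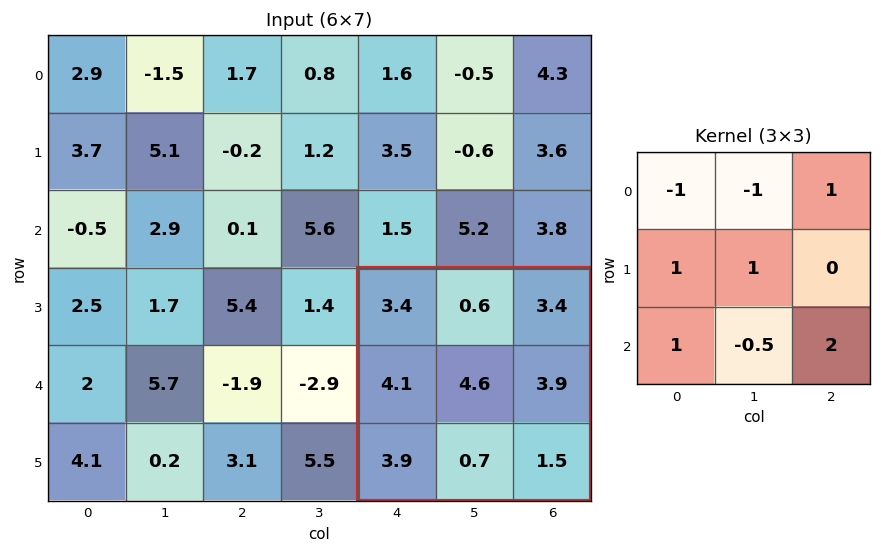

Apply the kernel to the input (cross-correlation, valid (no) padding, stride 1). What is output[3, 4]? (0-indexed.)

The receptive field on the input at this output position is [3.4 0.6 3.4 / 4.1 4.6 3.9 / 3.9 0.7 1.5]. Elementwise product with the kernel and sum: 3.4·-1 + 0.6·-1 + 3.4·1 + 4.1·1 + 4.6·1 + 3.9·1 + 0.7·-0.5 + 1.5·2.

14.65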